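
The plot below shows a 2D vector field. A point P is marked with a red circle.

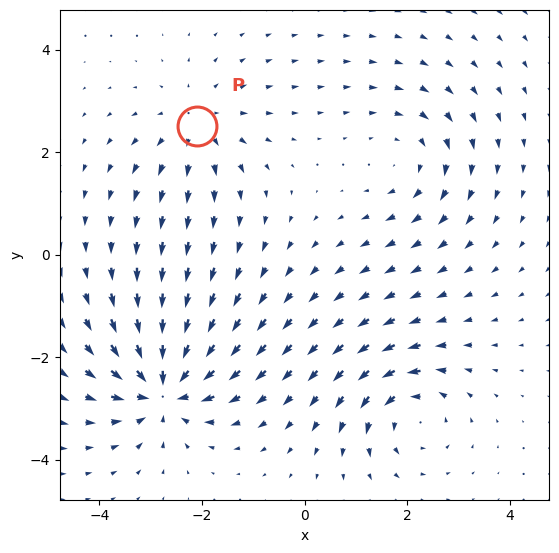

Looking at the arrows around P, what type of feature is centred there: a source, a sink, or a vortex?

At P (-2.1, 2.5) the arrows spread outward. Divergence about +3, curl ≈0 — positive divergence with near-zero curl is a source.

source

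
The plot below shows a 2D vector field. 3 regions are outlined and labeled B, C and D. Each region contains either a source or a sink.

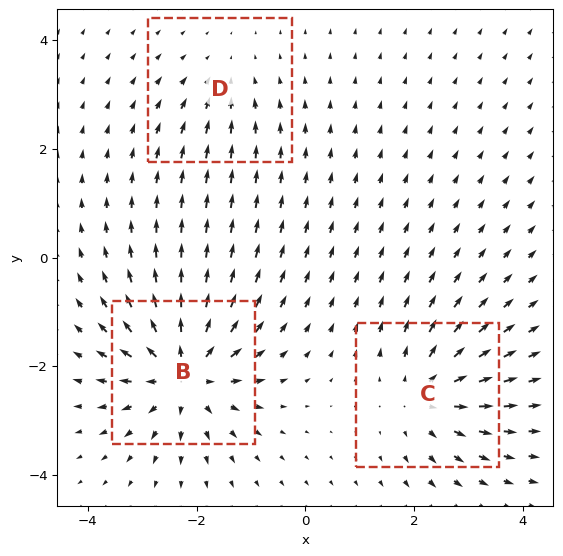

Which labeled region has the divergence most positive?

Divergence at each region's feature centre — B: about +6, C: about +4, D: about -2. Region B is most positive.

B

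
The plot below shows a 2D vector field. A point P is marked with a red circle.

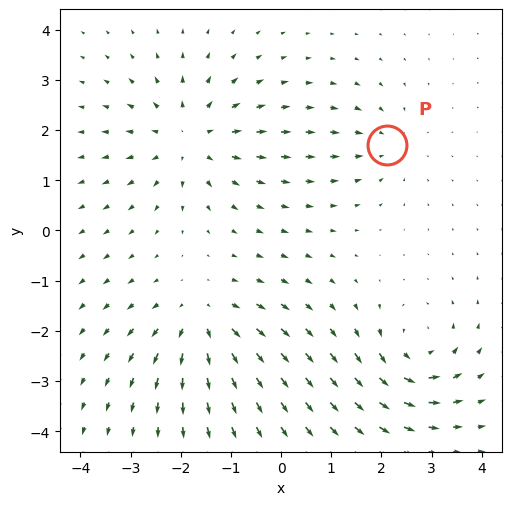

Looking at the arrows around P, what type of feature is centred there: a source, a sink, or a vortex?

sink

At P (2.1, 1.7) the arrows converge inward. Divergence about -3, curl ≈0 — negative divergence with near-zero curl is a sink.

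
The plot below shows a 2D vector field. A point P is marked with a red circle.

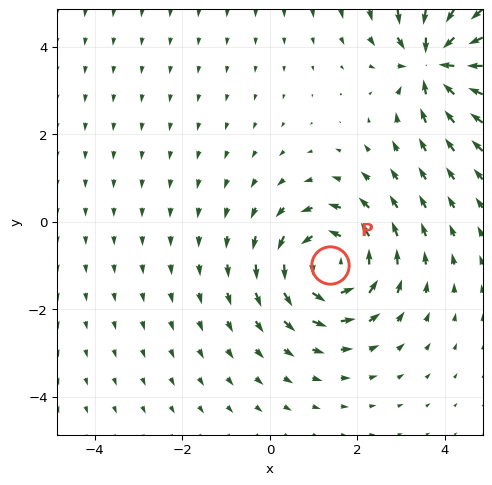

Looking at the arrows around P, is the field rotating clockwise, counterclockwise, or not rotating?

counterclockwise

Near P at (1.4, -1.0) the arrows circulate counterclockwise. The curl (z-component) there is about +4; positive curl means counterclockwise rotation.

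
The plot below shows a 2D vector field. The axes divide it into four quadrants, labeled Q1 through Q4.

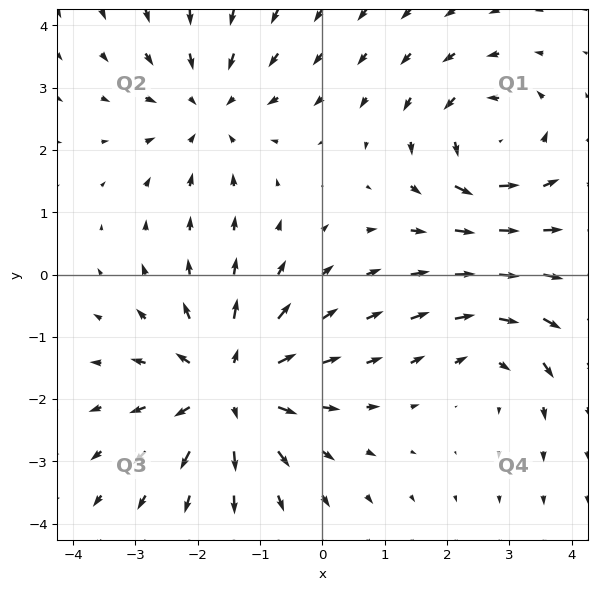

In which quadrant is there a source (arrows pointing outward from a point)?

The source sits at approximately (-1.5, -1.8), which lies in quadrant Q3. The divergence there is about +5, positive as expected for a source.

Q3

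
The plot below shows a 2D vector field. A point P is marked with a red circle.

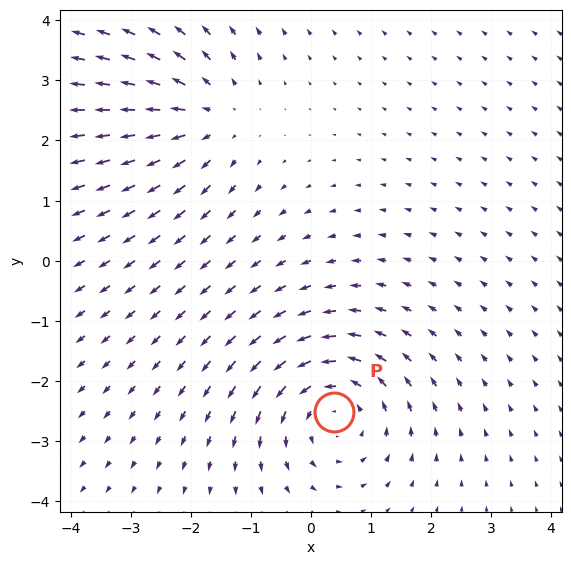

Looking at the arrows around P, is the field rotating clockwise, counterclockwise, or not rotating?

Near P at (0.4, -2.5) the arrows circulate counterclockwise. The curl (z-component) there is about +4; positive curl means counterclockwise rotation.

counterclockwise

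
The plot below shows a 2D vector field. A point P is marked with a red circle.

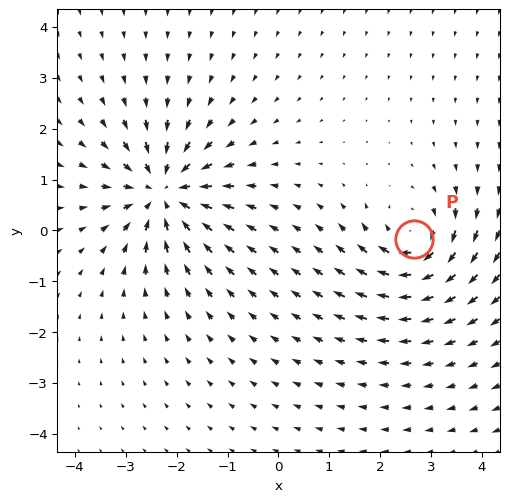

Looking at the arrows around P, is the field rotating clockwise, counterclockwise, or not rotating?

Near P at (2.7, -0.2) the arrows circulate clockwise. The curl (z-component) there is about -4; negative curl means clockwise rotation.

clockwise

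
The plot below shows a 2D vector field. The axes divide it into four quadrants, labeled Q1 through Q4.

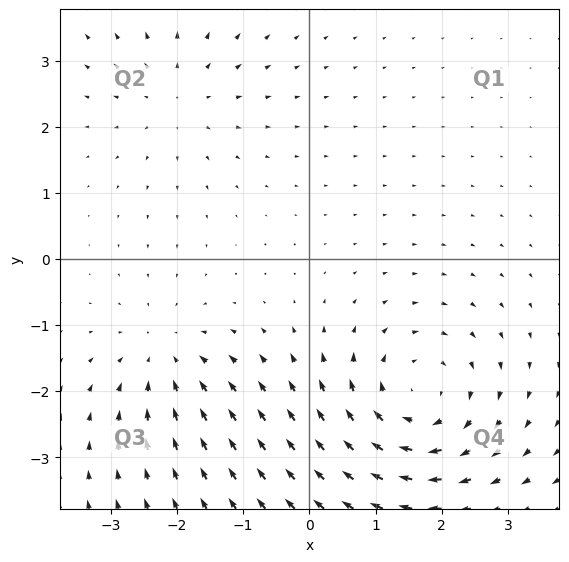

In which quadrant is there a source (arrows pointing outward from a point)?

Q2

The source sits at approximately (-2.0, 2.4), which lies in quadrant Q2. The divergence there is about +2, positive as expected for a source.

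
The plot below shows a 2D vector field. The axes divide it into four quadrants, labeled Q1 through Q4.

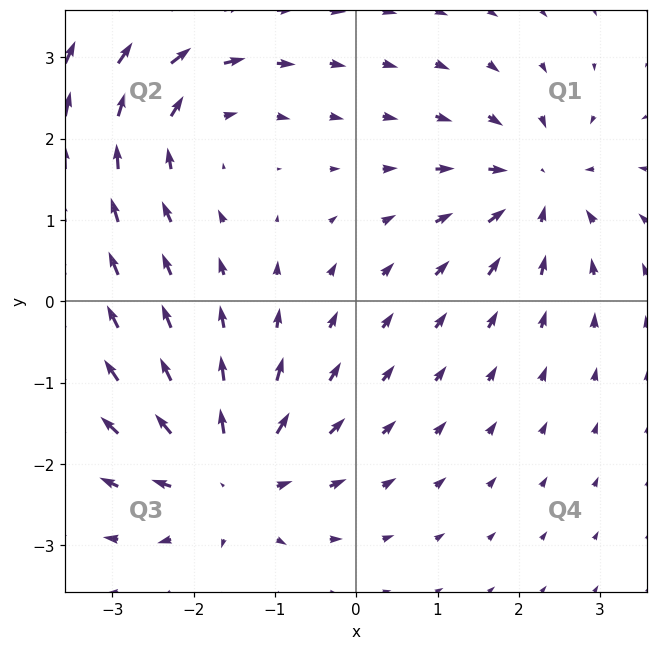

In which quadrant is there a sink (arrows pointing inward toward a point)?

The sink sits at approximately (2.2, 1.4), which lies in quadrant Q1. The divergence there is about -5, negative as expected for a sink.

Q1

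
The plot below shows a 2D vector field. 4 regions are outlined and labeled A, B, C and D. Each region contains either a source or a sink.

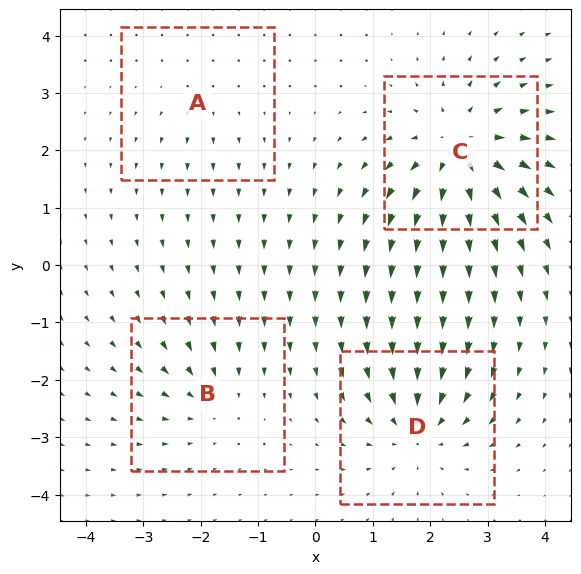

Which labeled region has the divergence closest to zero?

A

Divergence at each region's feature centre — A: about +2, B: about -3, C: about +7, D: about -5. Region A is closest to zero.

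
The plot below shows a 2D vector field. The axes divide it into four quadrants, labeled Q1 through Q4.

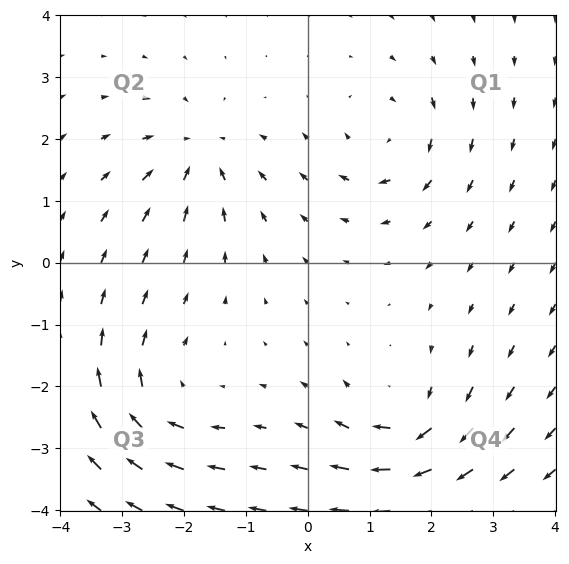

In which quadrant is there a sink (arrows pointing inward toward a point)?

The sink sits at approximately (-1.8, 1.8), which lies in quadrant Q2. The divergence there is about -5, negative as expected for a sink.

Q2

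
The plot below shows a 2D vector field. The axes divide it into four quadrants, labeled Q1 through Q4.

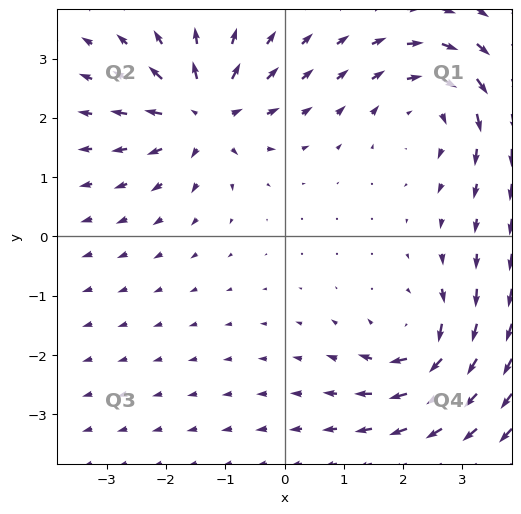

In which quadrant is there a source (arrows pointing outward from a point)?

Q2

The source sits at approximately (-1.4, 2.1), which lies in quadrant Q2. The divergence there is about +5, positive as expected for a source.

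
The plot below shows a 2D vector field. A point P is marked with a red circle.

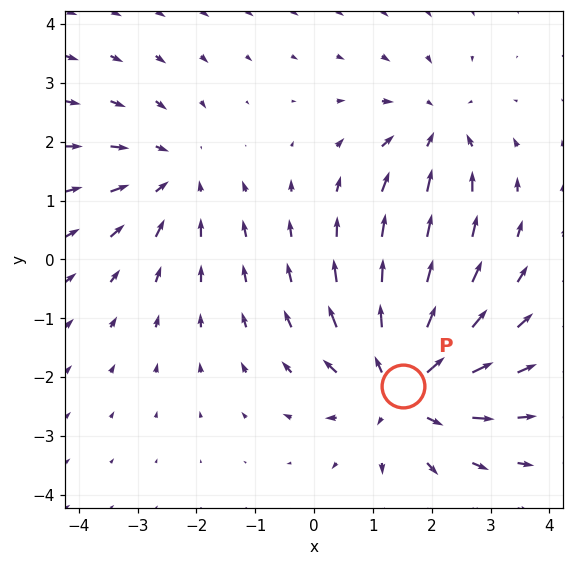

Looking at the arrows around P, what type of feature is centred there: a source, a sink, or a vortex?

source

At P (1.5, -2.2) the arrows spread outward. Divergence about +4, curl ≈0 — positive divergence with near-zero curl is a source.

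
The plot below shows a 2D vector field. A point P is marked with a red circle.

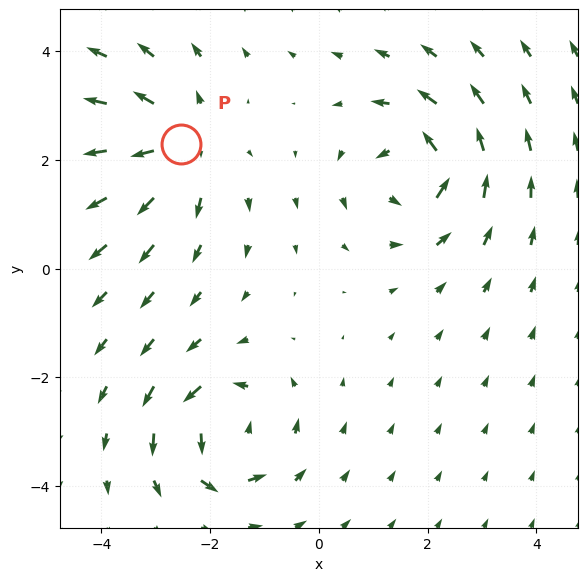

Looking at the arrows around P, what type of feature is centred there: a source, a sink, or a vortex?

At P (-2.5, 2.3) the arrows spread outward. Divergence about +5, curl ≈0 — positive divergence with near-zero curl is a source.

source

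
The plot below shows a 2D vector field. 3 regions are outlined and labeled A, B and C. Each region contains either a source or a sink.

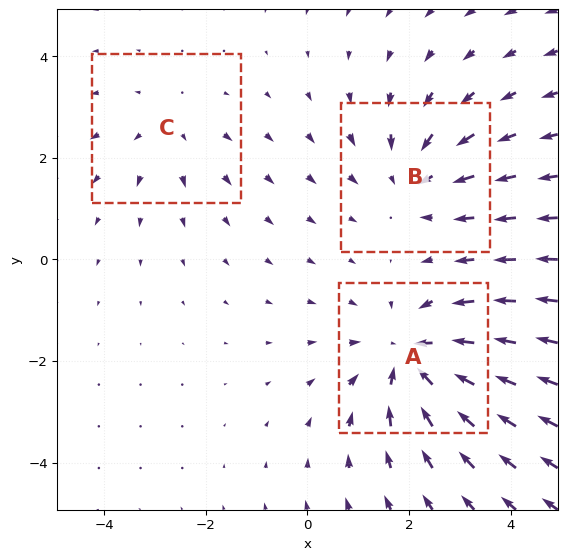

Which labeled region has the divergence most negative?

Divergence at each region's feature centre — A: about -4, B: about -3, C: about +2. Region A is most negative.

A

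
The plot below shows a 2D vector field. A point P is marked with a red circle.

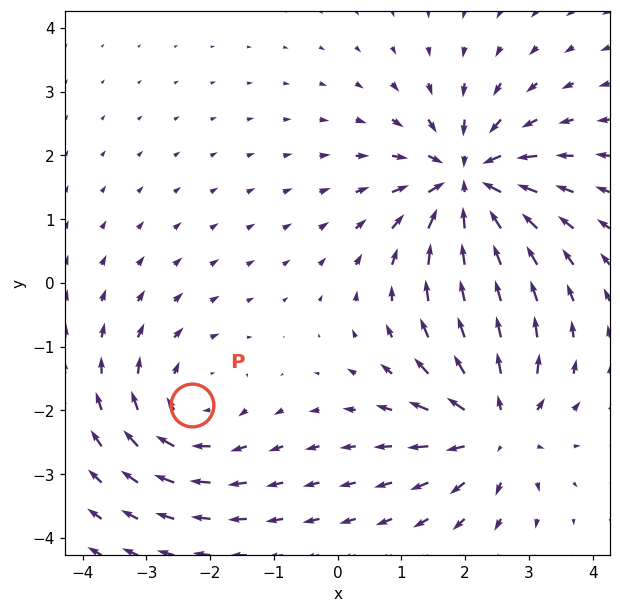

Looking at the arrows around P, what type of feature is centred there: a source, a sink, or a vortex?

vortex

At P (-2.3, -1.9) the arrows circulate clockwise. Divergence ≈0, curl about -3 — near-zero divergence with nonzero curl is a vortex.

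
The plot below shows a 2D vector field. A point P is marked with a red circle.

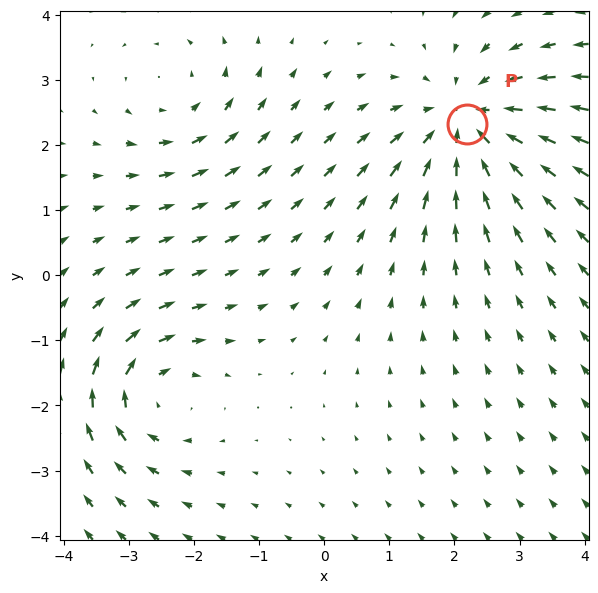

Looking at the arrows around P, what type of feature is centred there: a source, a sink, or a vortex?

sink

At P (2.2, 2.3) the arrows converge inward. Divergence about -4, curl ≈0 — negative divergence with near-zero curl is a sink.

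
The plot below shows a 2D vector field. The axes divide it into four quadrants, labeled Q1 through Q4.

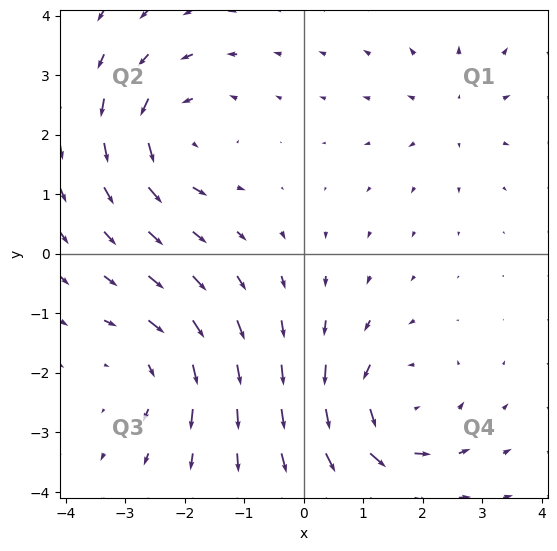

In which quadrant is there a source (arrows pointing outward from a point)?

The source sits at approximately (2.5, 2.4), which lies in quadrant Q1. The divergence there is about +3, positive as expected for a source.

Q1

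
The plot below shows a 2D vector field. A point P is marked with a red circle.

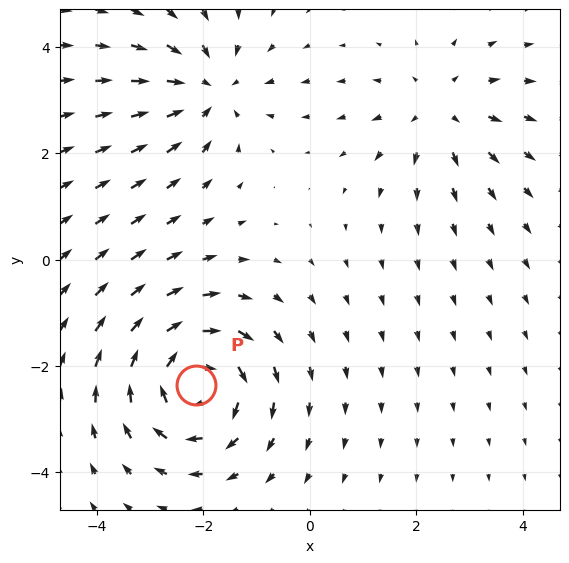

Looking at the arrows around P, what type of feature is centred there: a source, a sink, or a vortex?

vortex

At P (-2.1, -2.4) the arrows circulate clockwise. Divergence ≈0, curl about -4 — near-zero divergence with nonzero curl is a vortex.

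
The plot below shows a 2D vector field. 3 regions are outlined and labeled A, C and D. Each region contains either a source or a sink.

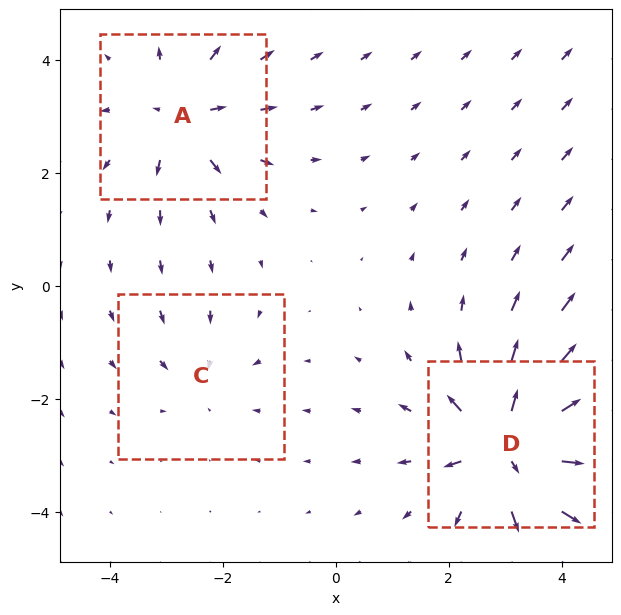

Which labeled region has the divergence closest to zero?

Divergence at each region's feature centre — A: about +4, C: about -2, D: about +6. Region C is closest to zero.

C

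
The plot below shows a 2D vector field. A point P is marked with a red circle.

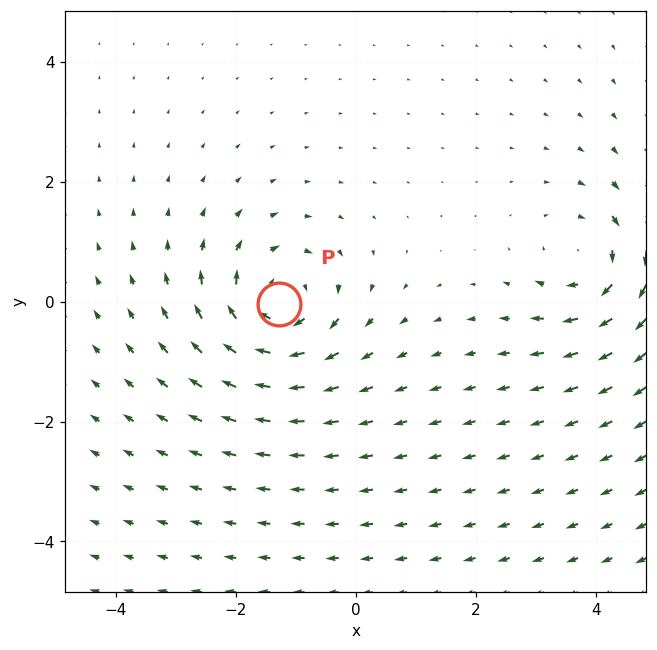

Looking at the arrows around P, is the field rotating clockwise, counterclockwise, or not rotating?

clockwise

Near P at (-1.3, -0.0) the arrows circulate clockwise. The curl (z-component) there is about -5; negative curl means clockwise rotation.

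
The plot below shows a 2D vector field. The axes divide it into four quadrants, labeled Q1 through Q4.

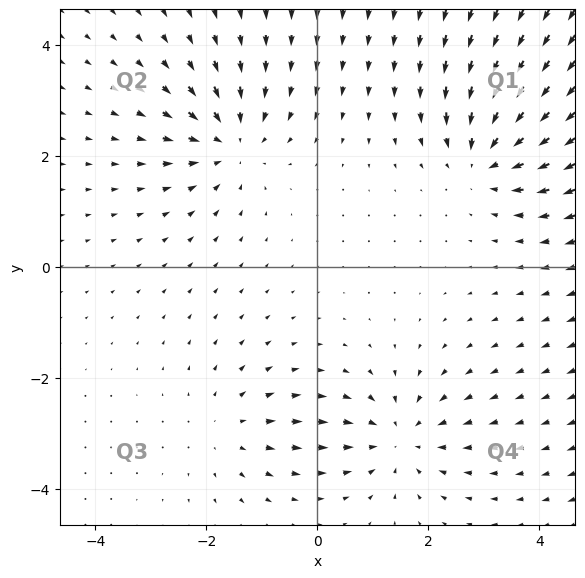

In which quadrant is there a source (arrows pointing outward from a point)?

The source sits at approximately (-1.6, -2.9), which lies in quadrant Q3. The divergence there is about +3, positive as expected for a source.

Q3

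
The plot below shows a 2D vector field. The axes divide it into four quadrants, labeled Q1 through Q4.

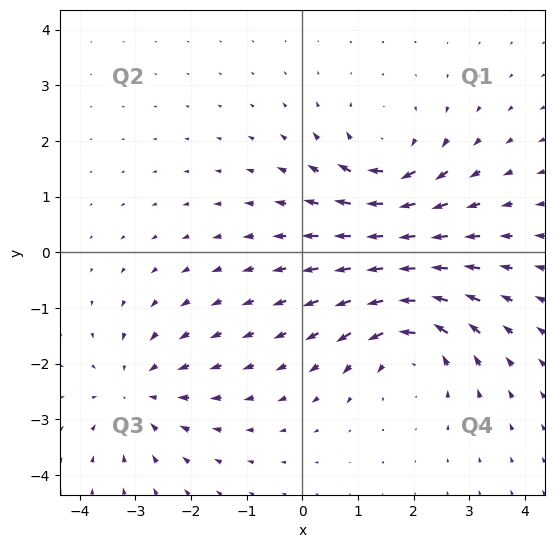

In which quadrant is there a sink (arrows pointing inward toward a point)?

The sink sits at approximately (-2.9, -2.5), which lies in quadrant Q3. The divergence there is about -4, negative as expected for a sink.

Q3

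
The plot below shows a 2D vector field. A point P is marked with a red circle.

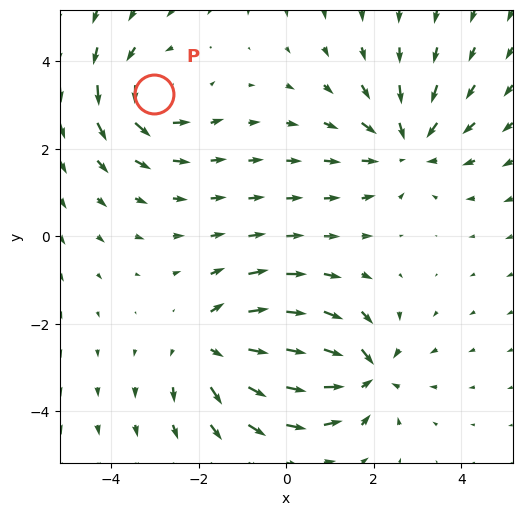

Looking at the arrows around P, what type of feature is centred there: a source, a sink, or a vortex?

At P (-3.0, 3.3) the arrows circulate counterclockwise. Divergence ≈0, curl about +5 — near-zero divergence with nonzero curl is a vortex.

vortex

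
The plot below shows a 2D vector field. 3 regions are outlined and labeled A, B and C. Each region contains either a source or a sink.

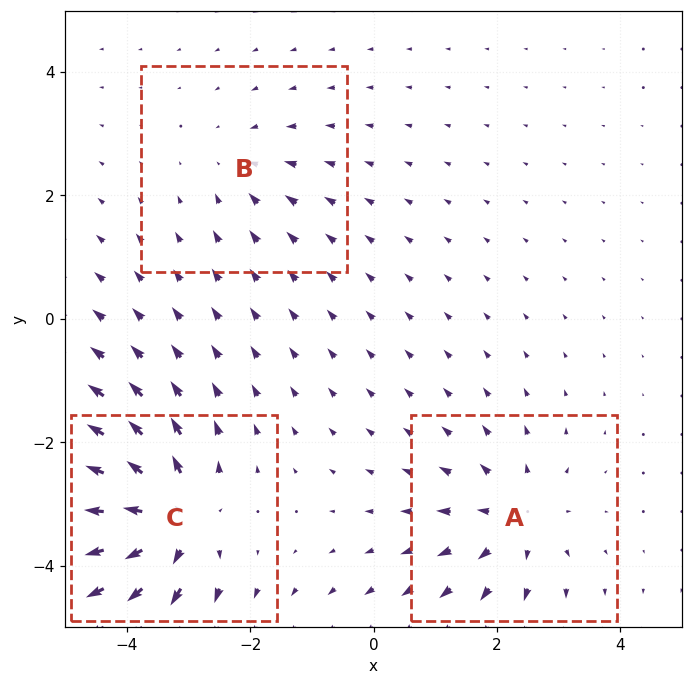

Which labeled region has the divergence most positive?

C

Divergence at each region's feature centre — A: about +3, B: about -2, C: about +6. Region C is most positive.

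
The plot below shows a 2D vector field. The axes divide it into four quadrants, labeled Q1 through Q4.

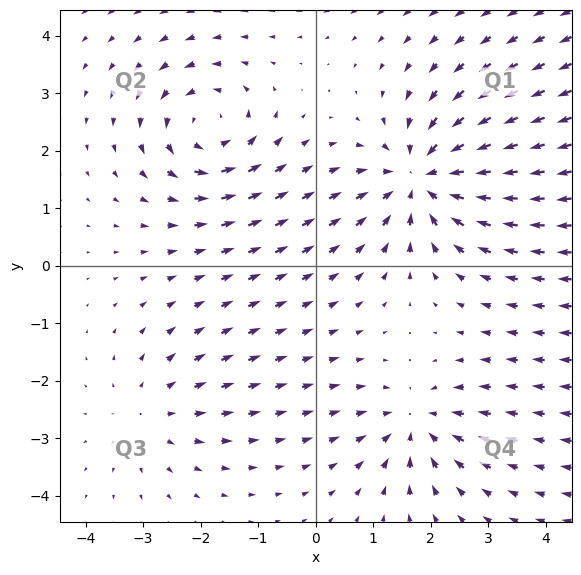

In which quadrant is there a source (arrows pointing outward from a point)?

The source sits at approximately (-2.9, -2.6), which lies in quadrant Q3. The divergence there is about +2, positive as expected for a source.

Q3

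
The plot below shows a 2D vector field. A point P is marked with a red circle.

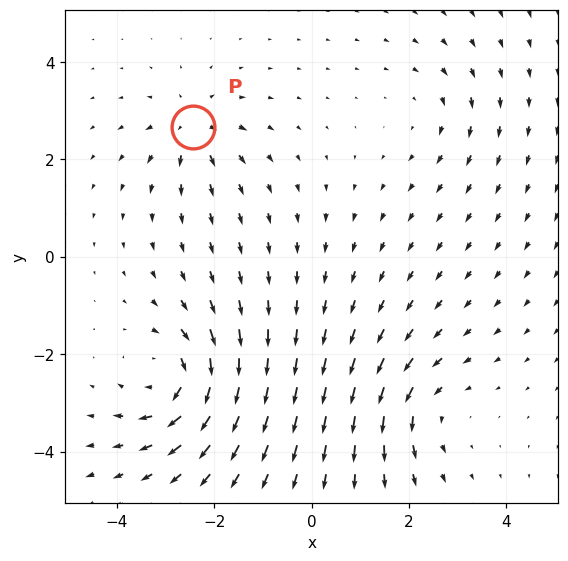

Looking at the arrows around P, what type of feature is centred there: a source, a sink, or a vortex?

source

At P (-2.4, 2.7) the arrows spread outward. Divergence about +4, curl ≈0 — positive divergence with near-zero curl is a source.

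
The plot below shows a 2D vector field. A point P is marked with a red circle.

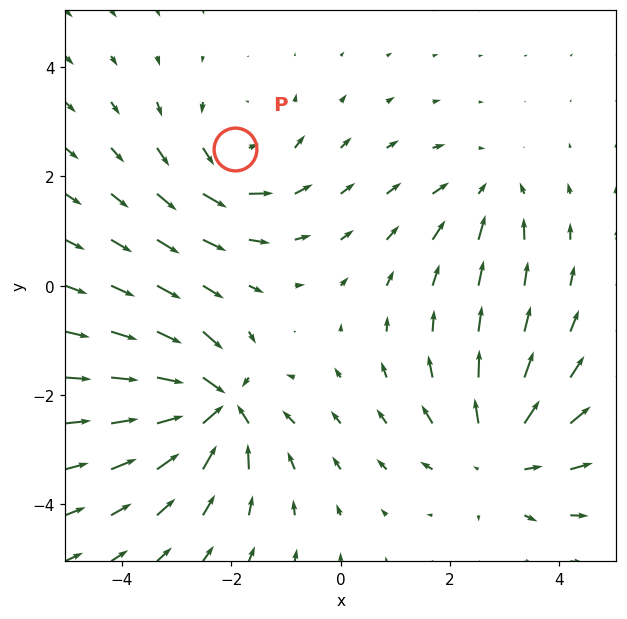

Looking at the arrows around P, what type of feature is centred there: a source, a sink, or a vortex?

vortex

At P (-1.9, 2.5) the arrows circulate counterclockwise. Divergence ≈0, curl about +4 — near-zero divergence with nonzero curl is a vortex.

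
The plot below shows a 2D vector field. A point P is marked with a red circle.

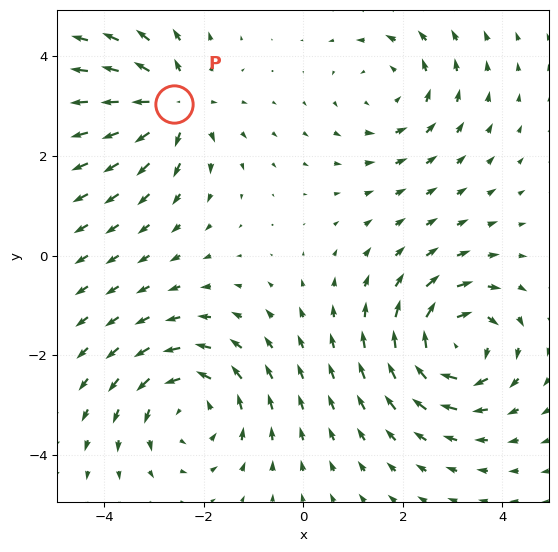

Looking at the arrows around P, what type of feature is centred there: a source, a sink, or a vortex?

source

At P (-2.6, 3.1) the arrows spread outward. Divergence about +5, curl ≈0 — positive divergence with near-zero curl is a source.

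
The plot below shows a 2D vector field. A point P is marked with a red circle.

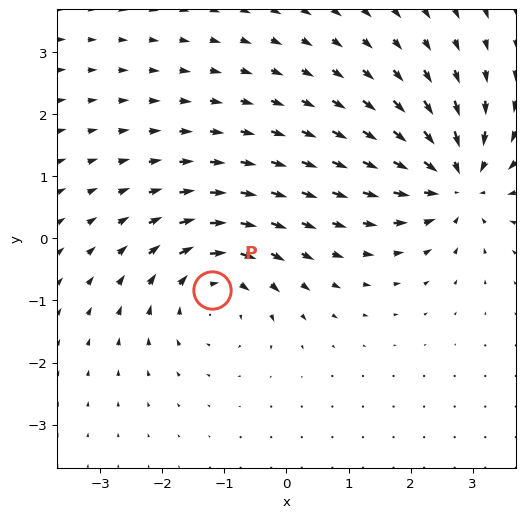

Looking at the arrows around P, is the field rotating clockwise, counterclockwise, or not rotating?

clockwise

Near P at (-1.2, -0.8) the arrows circulate clockwise. The curl (z-component) there is about -3; negative curl means clockwise rotation.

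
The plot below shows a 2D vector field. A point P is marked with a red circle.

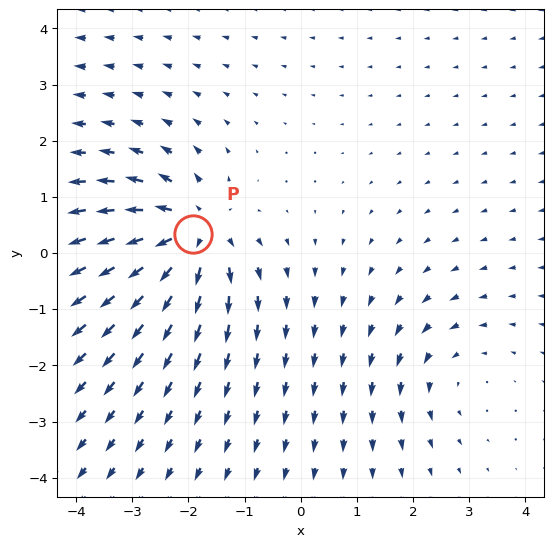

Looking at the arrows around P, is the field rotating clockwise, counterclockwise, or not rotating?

not rotating

Near P at (-1.9, 0.3) the arrows show no circulation. The curl there is ≈0.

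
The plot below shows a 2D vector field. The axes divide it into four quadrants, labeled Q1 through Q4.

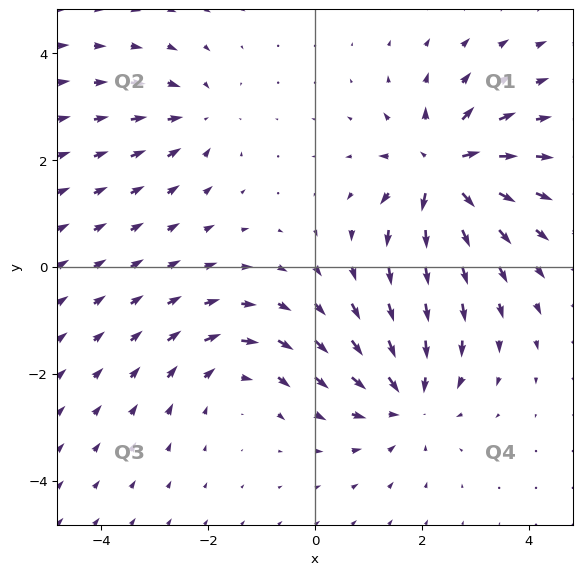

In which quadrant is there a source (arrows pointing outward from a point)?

The source sits at approximately (2.4, 1.8), which lies in quadrant Q1. The divergence there is about +7, positive as expected for a source.

Q1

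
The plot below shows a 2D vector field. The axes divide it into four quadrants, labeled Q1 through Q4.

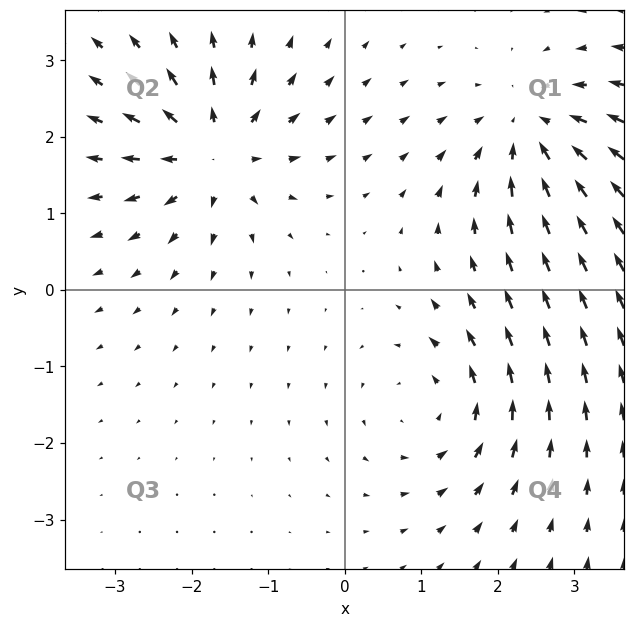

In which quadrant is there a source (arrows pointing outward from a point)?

The source sits at approximately (-1.7, 1.8), which lies in quadrant Q2. The divergence there is about +5, positive as expected for a source.

Q2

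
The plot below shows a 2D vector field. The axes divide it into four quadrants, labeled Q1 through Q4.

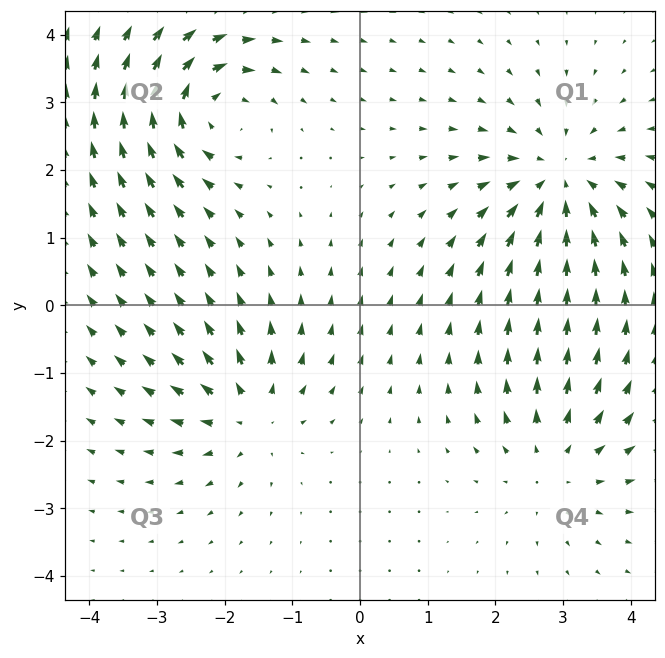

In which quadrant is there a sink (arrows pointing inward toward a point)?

The sink sits at approximately (2.9, 1.8), which lies in quadrant Q1. The divergence there is about -5, negative as expected for a sink.

Q1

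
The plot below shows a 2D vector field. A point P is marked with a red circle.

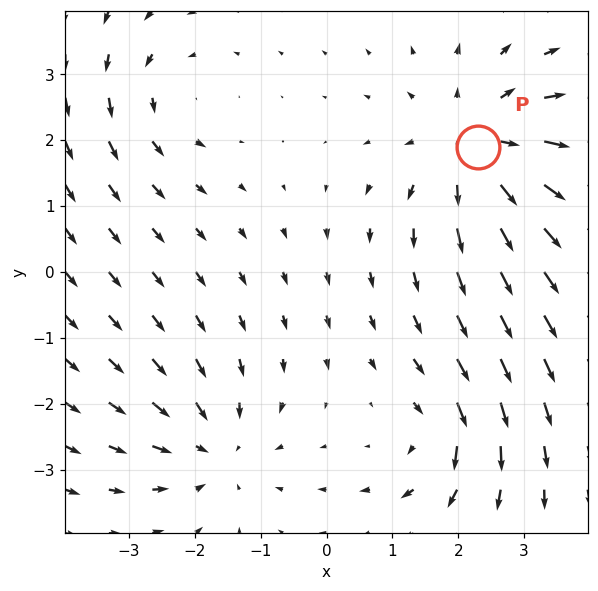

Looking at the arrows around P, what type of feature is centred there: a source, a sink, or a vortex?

At P (2.3, 1.9) the arrows spread outward. Divergence about +4, curl ≈0 — positive divergence with near-zero curl is a source.

source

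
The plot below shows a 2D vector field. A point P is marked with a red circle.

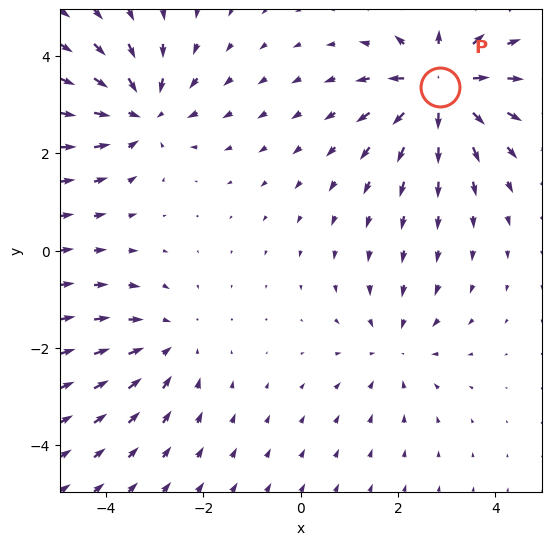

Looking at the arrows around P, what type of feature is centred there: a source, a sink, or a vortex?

At P (2.9, 3.4) the arrows spread outward. Divergence about +7, curl ≈0 — positive divergence with near-zero curl is a source.

source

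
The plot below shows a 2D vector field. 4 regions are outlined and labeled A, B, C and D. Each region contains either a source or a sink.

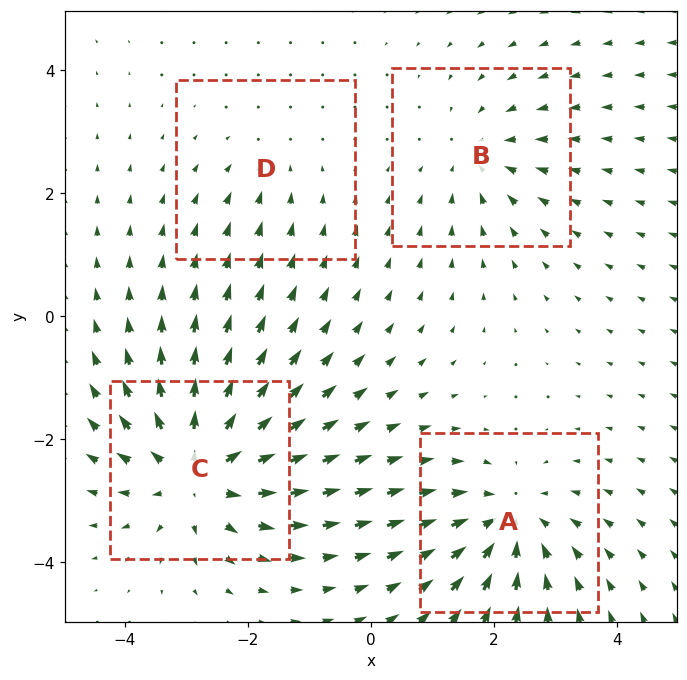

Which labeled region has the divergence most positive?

C

Divergence at each region's feature centre — A: about -5, B: about -3, C: about +6, D: about -2. Region C is most positive.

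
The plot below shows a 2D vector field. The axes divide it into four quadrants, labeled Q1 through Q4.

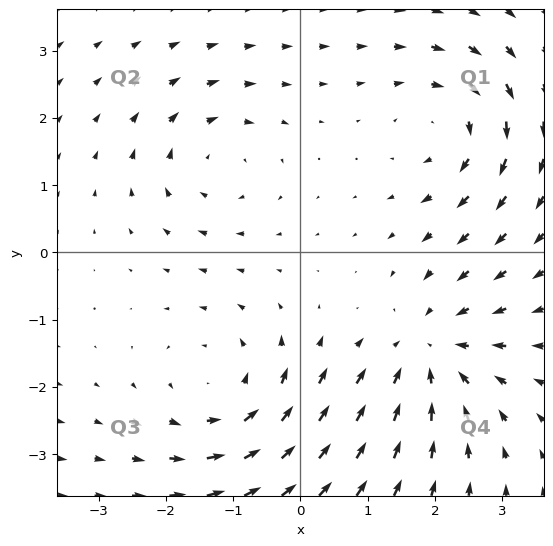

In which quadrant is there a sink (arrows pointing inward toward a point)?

Q4

The sink sits at approximately (1.9, -1.5), which lies in quadrant Q4. The divergence there is about -4, negative as expected for a sink.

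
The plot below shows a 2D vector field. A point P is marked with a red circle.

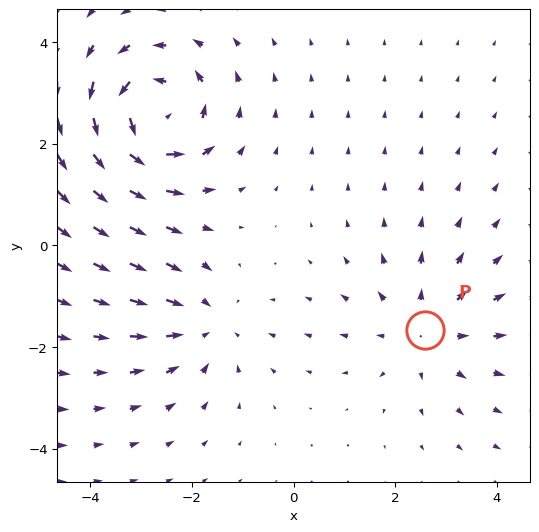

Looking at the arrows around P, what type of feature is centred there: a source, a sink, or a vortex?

At P (2.6, -1.7) the arrows spread outward. Divergence about +3, curl ≈0 — positive divergence with near-zero curl is a source.

source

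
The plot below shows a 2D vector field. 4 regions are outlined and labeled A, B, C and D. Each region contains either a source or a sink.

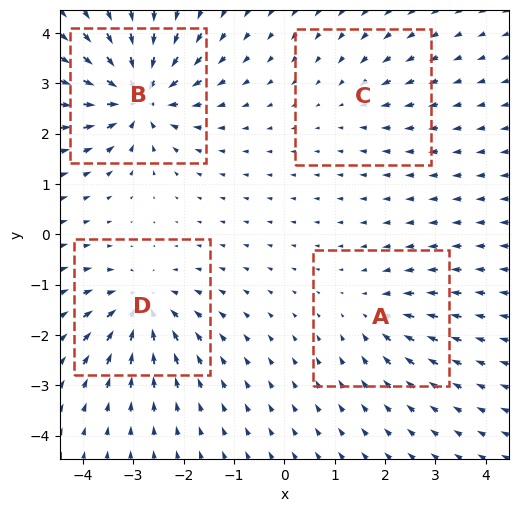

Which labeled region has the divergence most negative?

Divergence at each region's feature centre — A: about -4, B: about -9, C: about -3, D: about -6. Region B is most negative.

B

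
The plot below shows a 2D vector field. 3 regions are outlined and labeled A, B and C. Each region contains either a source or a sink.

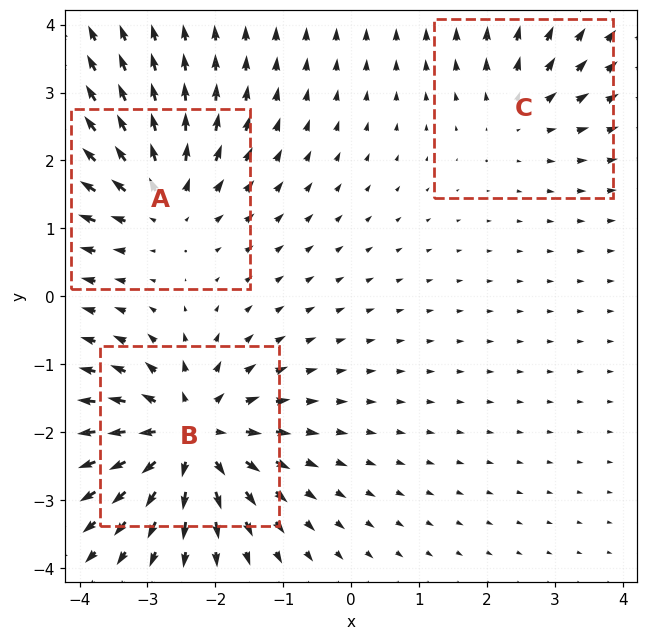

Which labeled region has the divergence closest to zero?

Divergence at each region's feature centre — A: about +4, B: about +6, C: about +2. Region C is closest to zero.

C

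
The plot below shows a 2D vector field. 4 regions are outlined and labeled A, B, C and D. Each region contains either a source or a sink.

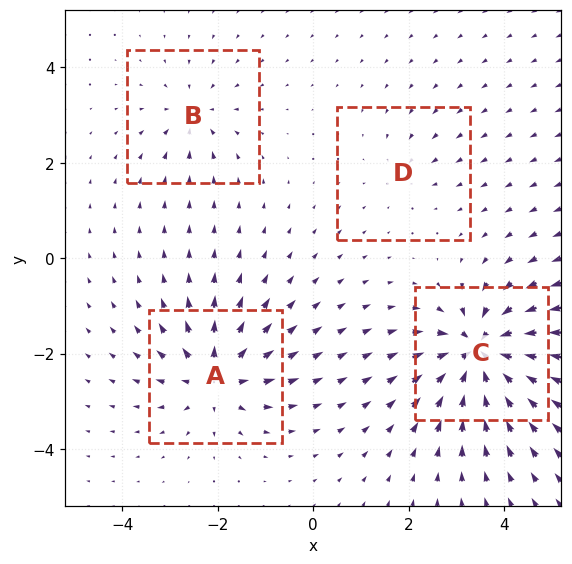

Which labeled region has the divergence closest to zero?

D

Divergence at each region's feature centre — A: about +7, B: about -4, C: about -10, D: about -3. Region D is closest to zero.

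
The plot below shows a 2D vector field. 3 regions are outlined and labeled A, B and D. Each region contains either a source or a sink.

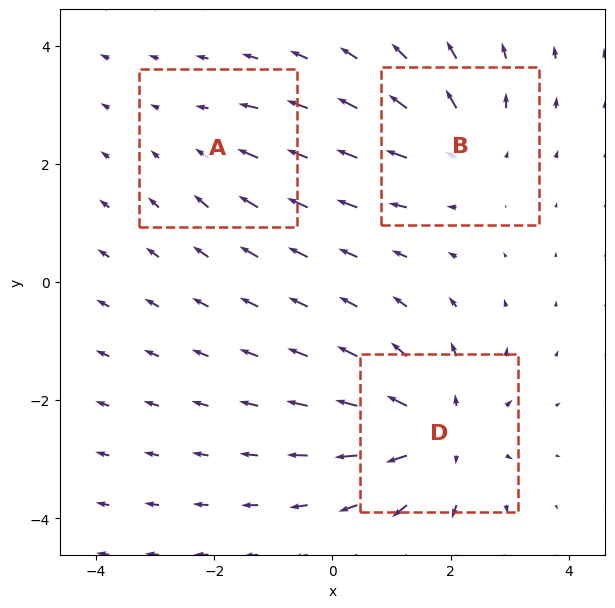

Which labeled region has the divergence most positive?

Divergence at each region's feature centre — A: about -2, B: about +3, D: about +5. Region D is most positive.

D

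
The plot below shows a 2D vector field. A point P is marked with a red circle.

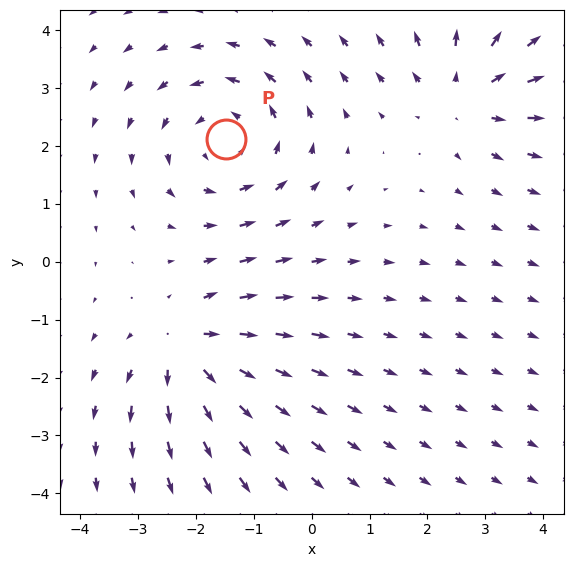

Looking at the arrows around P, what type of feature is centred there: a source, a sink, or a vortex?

At P (-1.5, 2.1) the arrows circulate counterclockwise. Divergence ≈0, curl about +4 — near-zero divergence with nonzero curl is a vortex.

vortex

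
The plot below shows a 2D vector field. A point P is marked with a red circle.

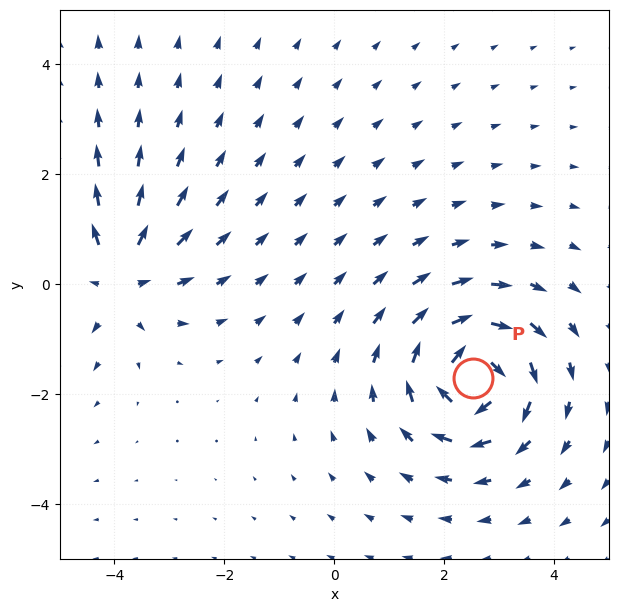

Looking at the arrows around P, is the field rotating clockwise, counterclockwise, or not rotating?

clockwise

Near P at (2.5, -1.7) the arrows circulate clockwise. The curl (z-component) there is about -6; negative curl means clockwise rotation.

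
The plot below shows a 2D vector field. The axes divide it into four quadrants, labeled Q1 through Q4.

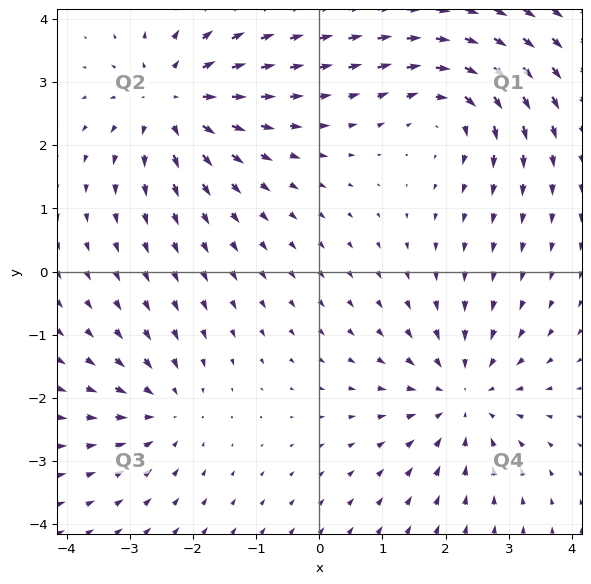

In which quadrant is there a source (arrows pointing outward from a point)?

Q2

The source sits at approximately (-2.3, 2.7), which lies in quadrant Q2. The divergence there is about +5, positive as expected for a source.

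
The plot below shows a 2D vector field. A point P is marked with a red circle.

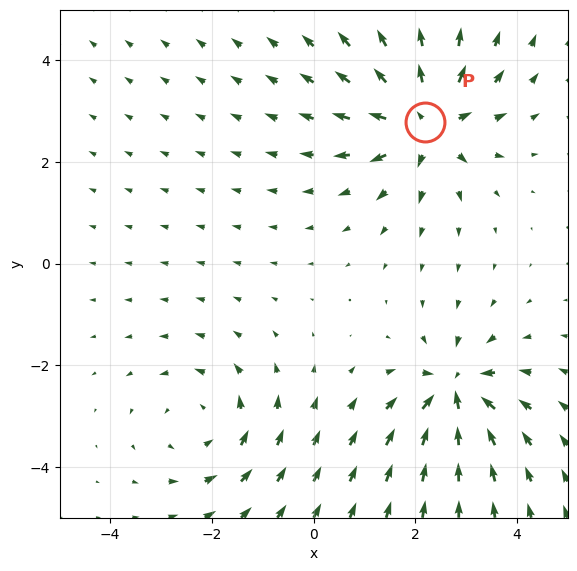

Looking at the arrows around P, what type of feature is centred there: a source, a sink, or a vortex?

At P (2.2, 2.8) the arrows spread outward. Divergence about +6, curl ≈0 — positive divergence with near-zero curl is a source.

source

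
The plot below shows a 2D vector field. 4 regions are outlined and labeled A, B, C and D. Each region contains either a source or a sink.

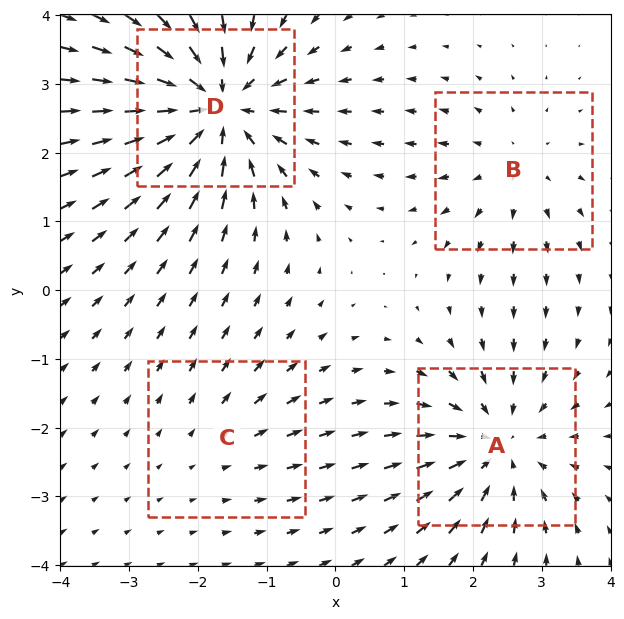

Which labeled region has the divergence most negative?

Divergence at each region's feature centre — A: about -5, B: about +3, C: about +2, D: about -7. Region D is most negative.

D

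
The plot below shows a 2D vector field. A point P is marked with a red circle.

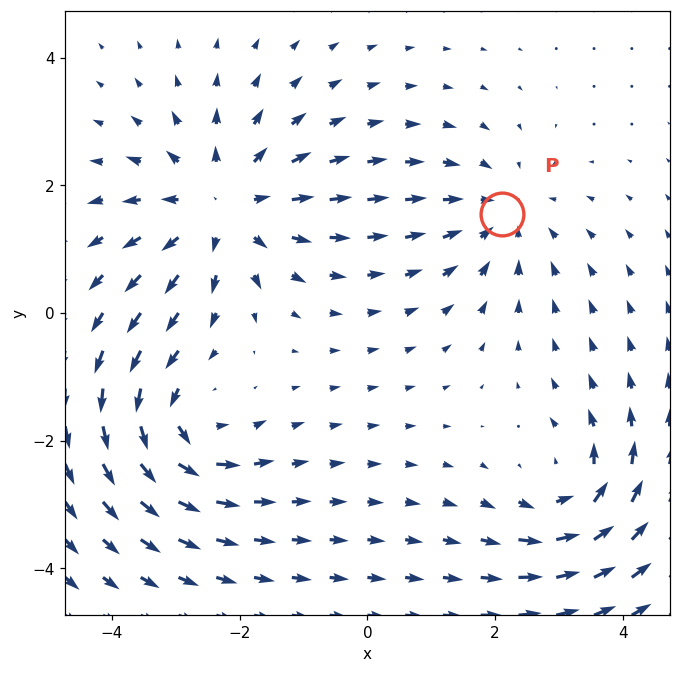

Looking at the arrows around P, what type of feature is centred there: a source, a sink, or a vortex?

At P (2.1, 1.6) the arrows converge inward. Divergence about -3, curl ≈0 — negative divergence with near-zero curl is a sink.

sink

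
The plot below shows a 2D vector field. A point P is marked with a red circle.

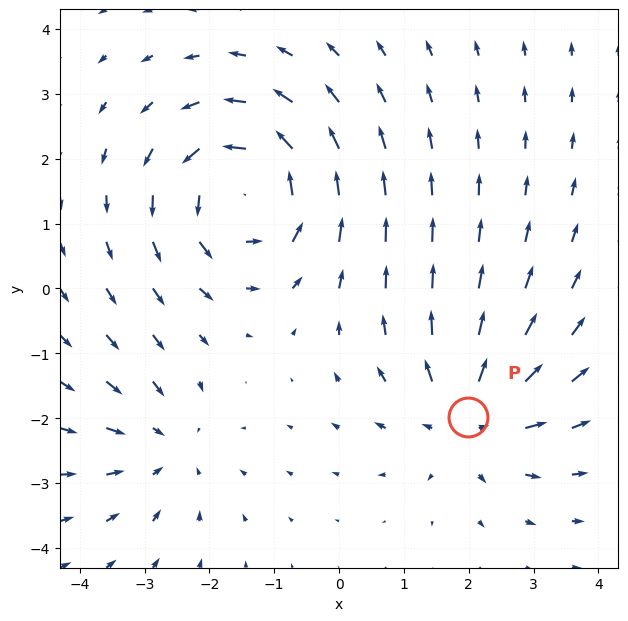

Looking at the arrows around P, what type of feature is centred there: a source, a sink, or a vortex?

At P (2.0, -2.0) the arrows spread outward. Divergence about +4, curl ≈0 — positive divergence with near-zero curl is a source.

source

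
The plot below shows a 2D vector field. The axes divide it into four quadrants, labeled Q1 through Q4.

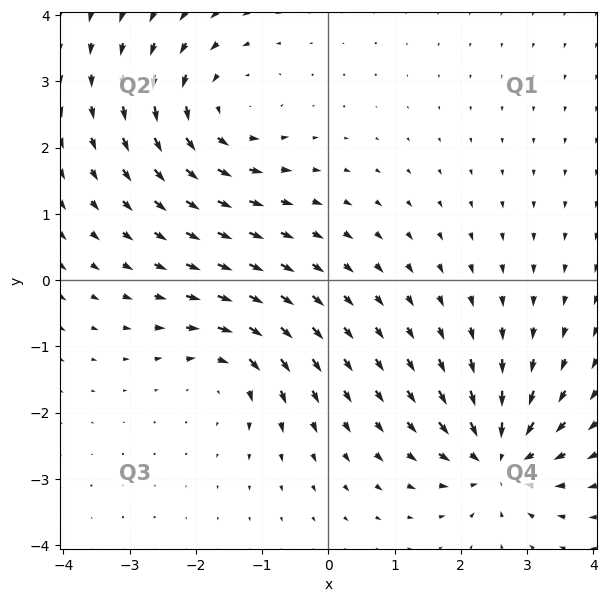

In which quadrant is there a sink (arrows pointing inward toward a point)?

Q4

The sink sits at approximately (2.6, -2.7), which lies in quadrant Q4. The divergence there is about -6, negative as expected for a sink.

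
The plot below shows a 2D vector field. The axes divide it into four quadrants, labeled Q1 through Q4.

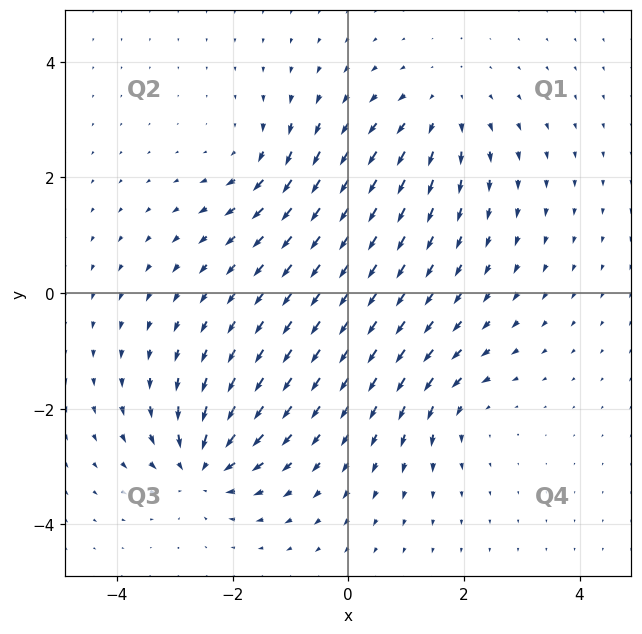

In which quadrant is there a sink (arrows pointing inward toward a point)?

The sink sits at approximately (-2.5, -3.0), which lies in quadrant Q3. The divergence there is about -7, negative as expected for a sink.

Q3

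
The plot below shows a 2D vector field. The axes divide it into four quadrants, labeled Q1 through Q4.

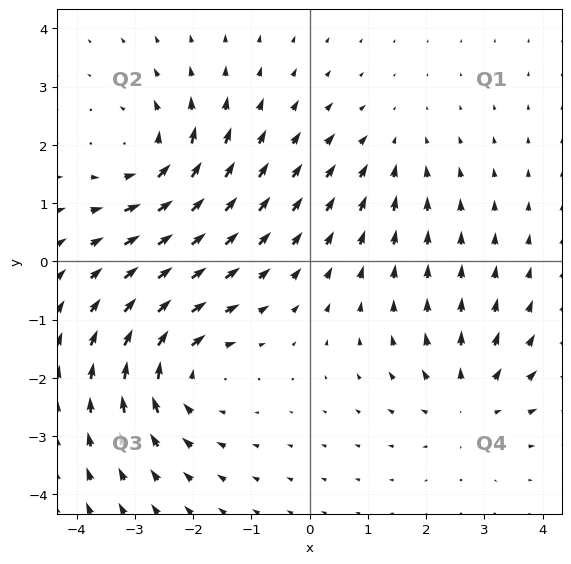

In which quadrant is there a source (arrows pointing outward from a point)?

The source sits at approximately (2.7, -2.4), which lies in quadrant Q4. The divergence there is about +4, positive as expected for a source.

Q4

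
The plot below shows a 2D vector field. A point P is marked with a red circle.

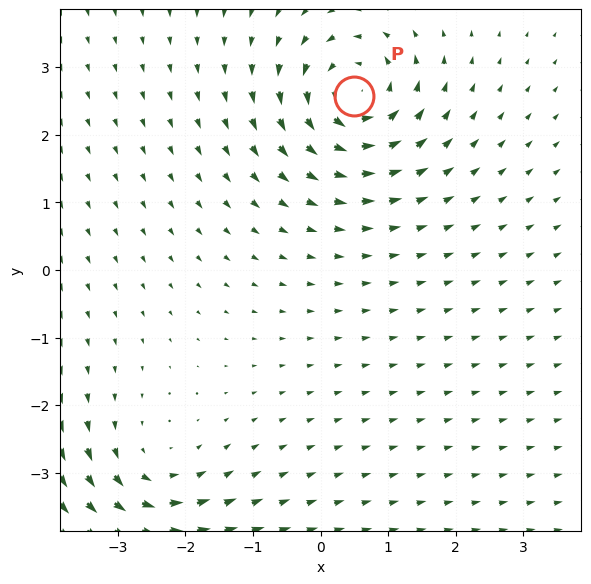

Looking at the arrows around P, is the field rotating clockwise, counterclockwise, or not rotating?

Near P at (0.5, 2.6) the arrows circulate counterclockwise. The curl (z-component) there is about +6; positive curl means counterclockwise rotation.

counterclockwise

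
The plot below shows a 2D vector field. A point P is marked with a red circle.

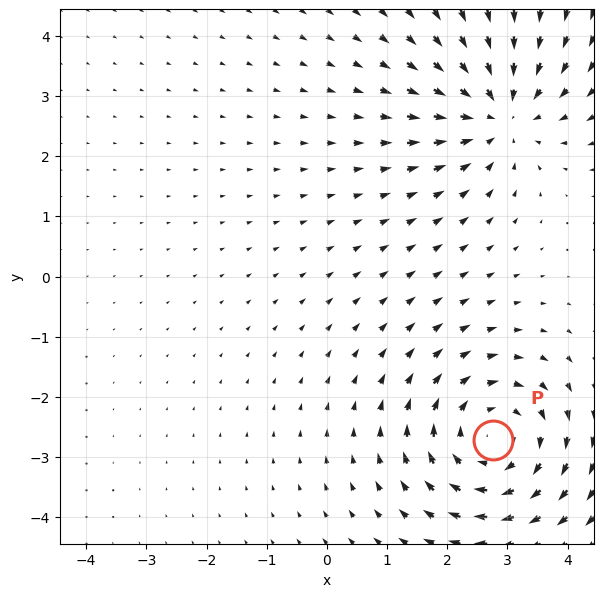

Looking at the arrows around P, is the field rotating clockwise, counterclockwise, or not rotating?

clockwise

Near P at (2.8, -2.7) the arrows circulate clockwise. The curl (z-component) there is about -4; negative curl means clockwise rotation.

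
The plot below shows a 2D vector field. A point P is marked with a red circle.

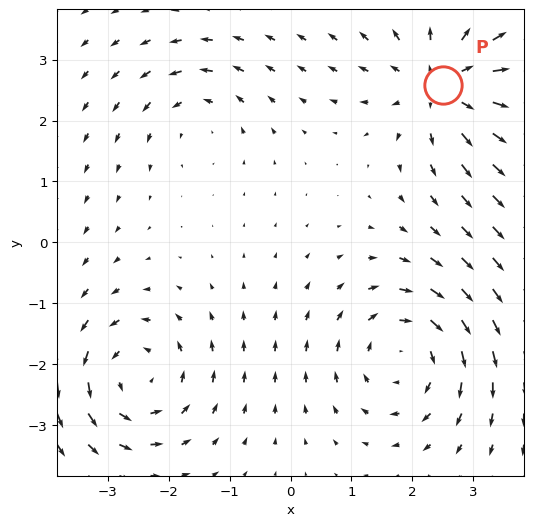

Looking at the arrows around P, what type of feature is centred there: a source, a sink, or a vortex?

source

At P (2.5, 2.6) the arrows spread outward. Divergence about +5, curl ≈0 — positive divergence with near-zero curl is a source.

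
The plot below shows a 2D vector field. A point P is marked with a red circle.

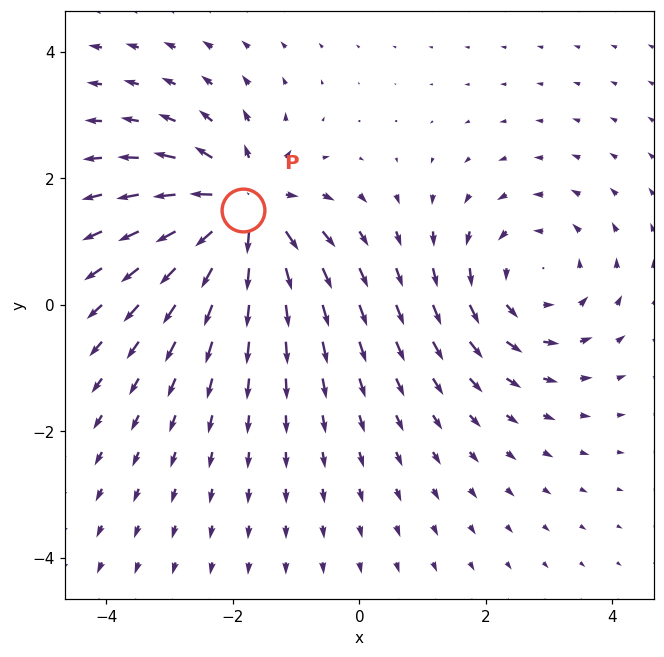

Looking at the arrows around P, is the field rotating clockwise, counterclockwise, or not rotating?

Near P at (-1.8, 1.5) the arrows show no circulation. The curl there is ≈0.

not rotating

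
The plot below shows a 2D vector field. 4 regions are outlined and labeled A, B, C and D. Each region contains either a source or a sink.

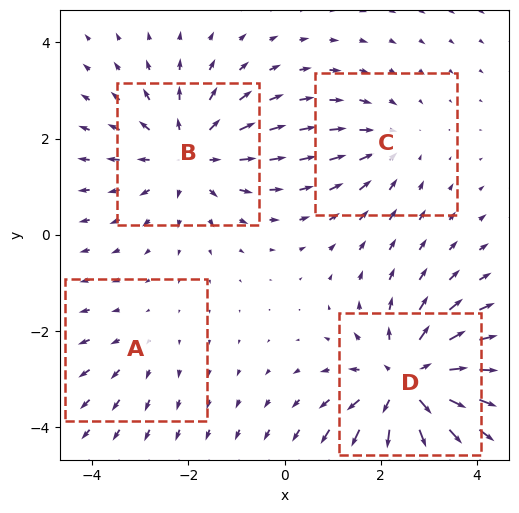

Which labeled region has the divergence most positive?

D

Divergence at each region's feature centre — A: about +2, B: about +4, C: about -3, D: about +6. Region D is most positive.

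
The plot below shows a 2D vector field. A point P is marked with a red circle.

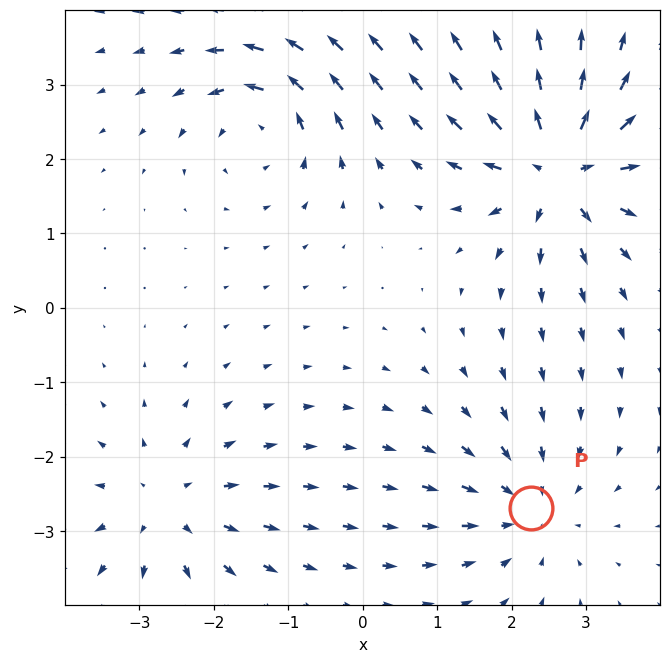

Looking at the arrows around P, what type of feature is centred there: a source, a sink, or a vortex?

sink

At P (2.3, -2.7) the arrows converge inward. Divergence about -4, curl ≈0 — negative divergence with near-zero curl is a sink.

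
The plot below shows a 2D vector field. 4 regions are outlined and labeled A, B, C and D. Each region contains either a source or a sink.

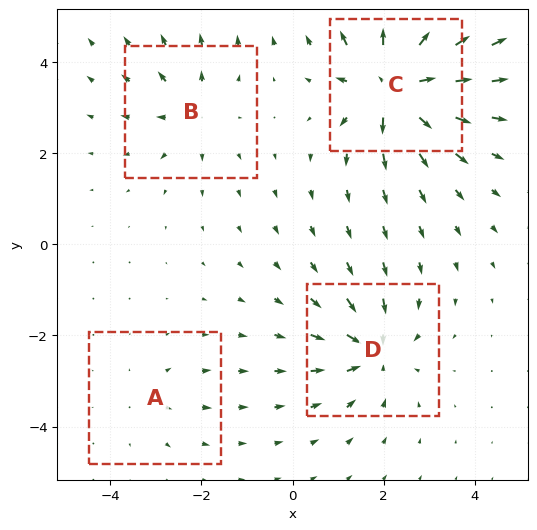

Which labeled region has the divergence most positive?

Divergence at each region's feature centre — A: about +2, B: about +4, C: about +9, D: about -6. Region C is most positive.

C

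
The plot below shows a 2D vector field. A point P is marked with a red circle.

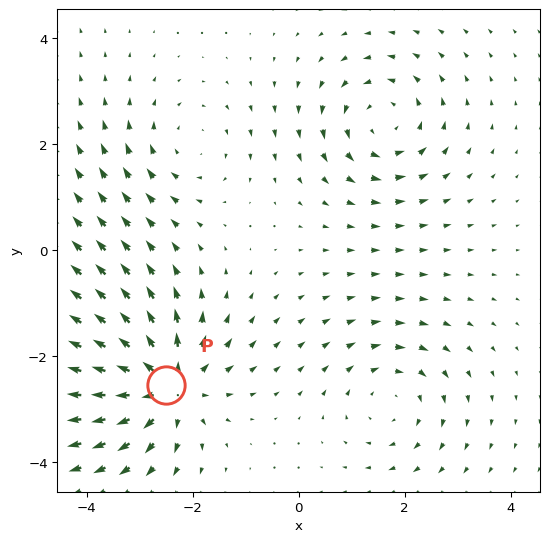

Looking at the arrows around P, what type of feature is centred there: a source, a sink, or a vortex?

source

At P (-2.5, -2.6) the arrows spread outward. Divergence about +5, curl ≈0 — positive divergence with near-zero curl is a source.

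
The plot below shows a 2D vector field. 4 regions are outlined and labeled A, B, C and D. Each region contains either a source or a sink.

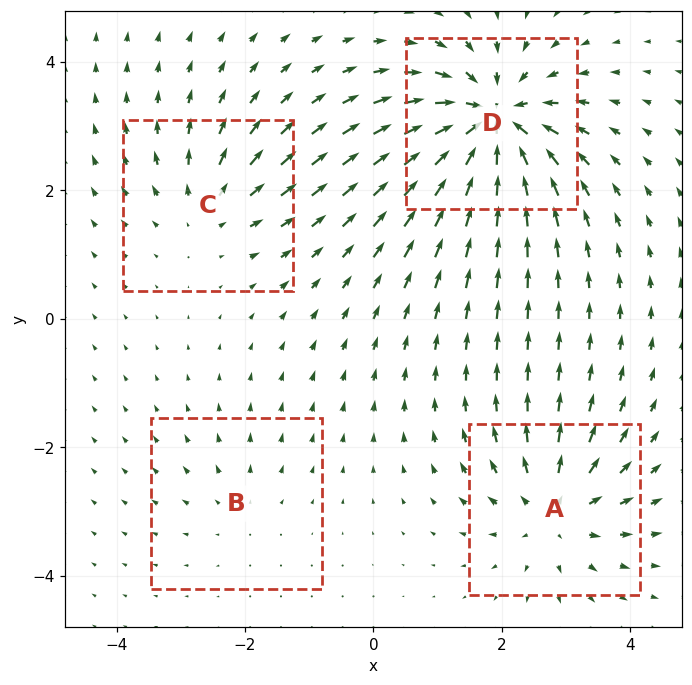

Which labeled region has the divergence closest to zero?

Divergence at each region's feature centre — A: about +6, B: about +2, C: about +4, D: about -9. Region B is closest to zero.

B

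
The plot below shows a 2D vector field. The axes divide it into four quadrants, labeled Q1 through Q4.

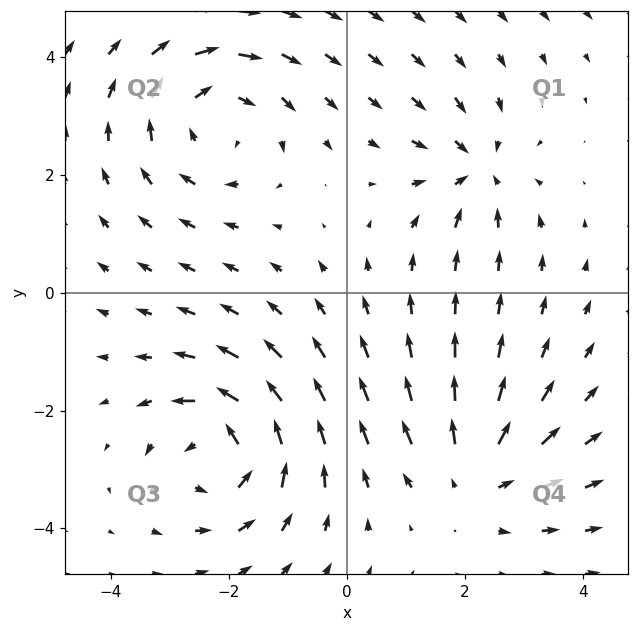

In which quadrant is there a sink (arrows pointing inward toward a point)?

The sink sits at approximately (2.2, 2.1), which lies in quadrant Q1. The divergence there is about -4, negative as expected for a sink.

Q1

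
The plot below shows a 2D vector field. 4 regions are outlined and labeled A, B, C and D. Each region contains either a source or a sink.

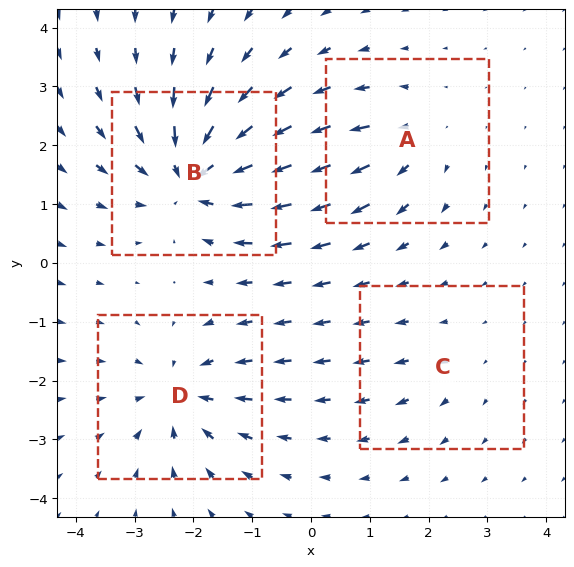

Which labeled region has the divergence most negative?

B

Divergence at each region's feature centre — A: about +3, B: about -7, C: about +2, D: about -5. Region B is most negative.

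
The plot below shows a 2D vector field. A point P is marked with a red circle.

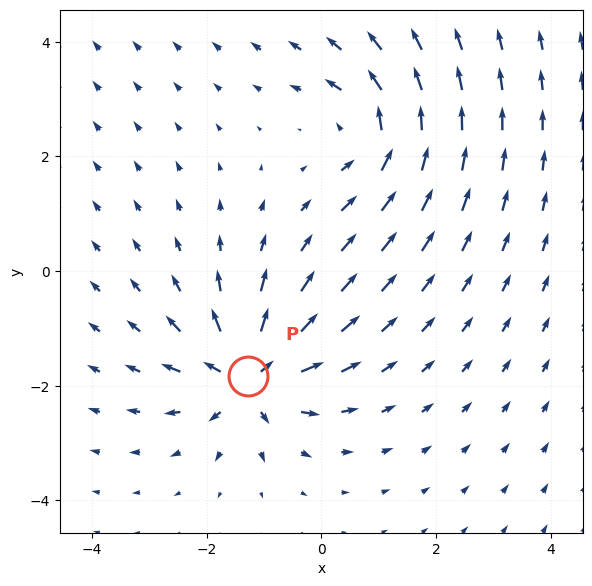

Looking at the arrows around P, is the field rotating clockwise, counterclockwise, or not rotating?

not rotating

Near P at (-1.3, -1.8) the arrows show no circulation. The curl there is ≈0.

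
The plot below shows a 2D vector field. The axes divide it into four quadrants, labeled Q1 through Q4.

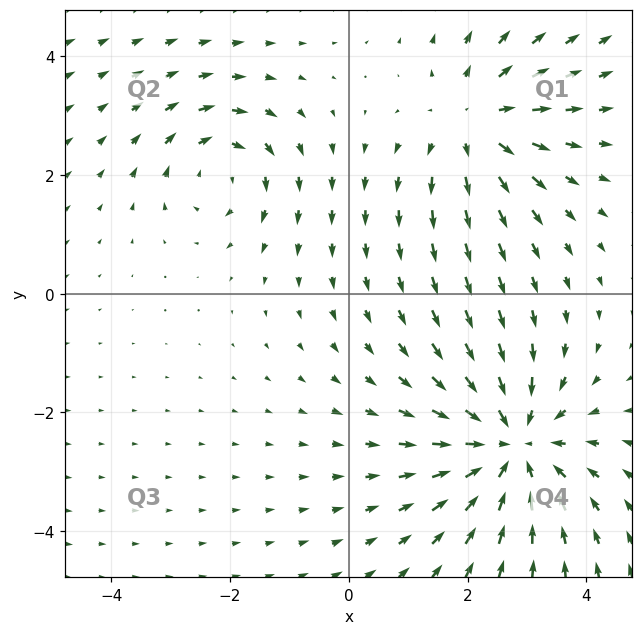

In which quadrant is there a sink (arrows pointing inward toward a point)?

Q4

The sink sits at approximately (2.7, -2.5), which lies in quadrant Q4. The divergence there is about -4, negative as expected for a sink.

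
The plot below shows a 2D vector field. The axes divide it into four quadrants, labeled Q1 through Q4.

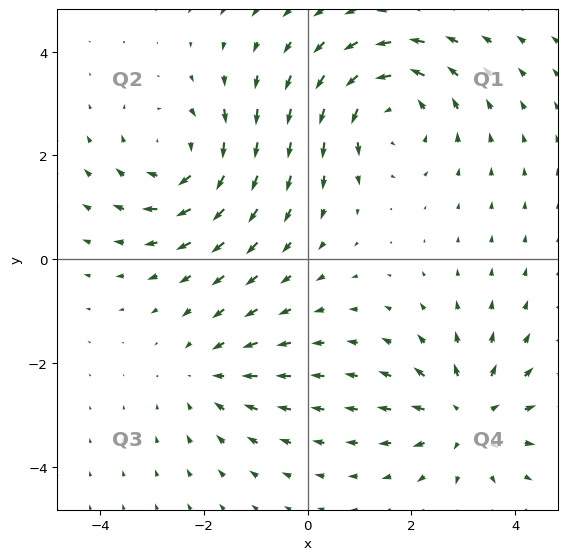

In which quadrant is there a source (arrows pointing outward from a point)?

The source sits at approximately (3.1, -3.0), which lies in quadrant Q4. The divergence there is about +4, positive as expected for a source.

Q4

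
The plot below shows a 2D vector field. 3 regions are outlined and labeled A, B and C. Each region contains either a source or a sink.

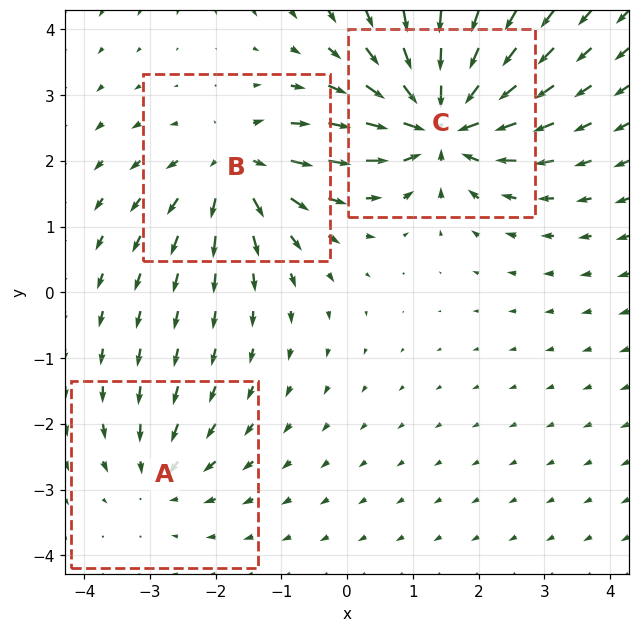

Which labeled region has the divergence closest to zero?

A

Divergence at each region's feature centre — A: about -3, B: about +4, C: about -6. Region A is closest to zero.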